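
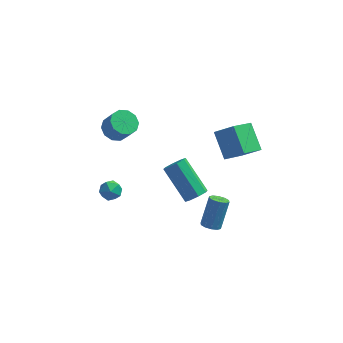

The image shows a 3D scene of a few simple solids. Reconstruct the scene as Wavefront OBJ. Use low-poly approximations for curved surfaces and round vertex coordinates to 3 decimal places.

v -3.082 2.962 -0.875
v -2.442 2.784 -1.302
v -1.897 2.419 -0.332
v -2.538 2.598 0.095
v -2.399 3.246 -1.152
v -1.855 2.882 -0.182
v -2.617 3.601 -0.896
v -2.073 3.236 0.073
v -3.013 3.711 -0.632
v -2.468 3.346 0.337
v -3.435 3.535 -0.461
v -2.89 3.171 0.508
v -3.723 3.141 -0.448
v -3.178 2.776 0.522
v -3.765 2.678 -0.598
v -3.221 2.314 0.372
v -3.547 2.324 -0.853
v -3.003 1.959 0.116
v -3.152 2.214 -1.117
v -2.607 1.849 -0.148
v -2.73 2.389 -1.288
v -2.185 2.025 -0.319
v 2.43 -2.878 -2.259
v 2.887 -2.721 -2.452
v 3.206 -1.926 -1.054
v 2.75 -2.082 -0.861
v 2.666 -2.5 -2.528
v 2.986 -1.705 -1.13
v 2.355 -2.423 -2.501
v 2.675 -1.628 -1.102
v 2.073 -2.52 -2.381
v 2.393 -1.724 -0.983
v 1.927 -2.753 -2.215
v 2.247 -1.958 -0.817
v 1.974 -3.034 -2.066
v 2.293 -2.239 -0.668
v 2.194 -3.255 -1.99
v 2.514 -2.46 -0.592
v 2.505 -3.332 -2.018
v 2.825 -2.537 -0.619
v 2.787 -3.236 -2.137
v 3.107 -2.44 -0.739
v 2.933 -3.002 -2.303
v 3.253 -2.207 -0.905
v 1.509 -0.898 -2.032
v 1.978 -0.94 -1.598
v 0.76 0.156 -0.175
v 0.291 0.198 -0.608
v 2.015 -0.538 -1.876
v 0.797 0.558 -0.453
v 1.755 -0.347 -2.245
v 0.537 0.749 -0.822
v 1.351 -0.479 -2.489
v 0.134 0.617 -1.066
v 1.04 -0.856 -2.465
v -0.178 0.24 -1.042
v 1.003 -1.258 -2.187
v -0.215 -0.162 -0.764
v 1.263 -1.449 -1.818
v 0.045 -0.353 -0.395
v 1.666 -1.317 -1.574
v 0.449 -0.221 -0.151
v 3.338 3.893 -3.326
v 2.542 2.616 -2.453
v 2.677 5.043 -2.247
v 1.881 3.766 -1.374
v 4.339 3.774 -2.586
v 3.543 2.497 -1.713
v 3.678 4.924 -1.507
v 2.882 3.647 -0.634
v -3.454 0.325 -3.044
v -2.866 0.585 -2.848
v -2.954 -0.605 -3.312
v -2.366 -0.345 -3.116
v -2.839 -0.487 -2.659
v -3.148 0.087 -2.494
v -2.672 -0.107 -3.666
v -2.981 0.467 -3.501
v -2.382 0.318 -3.232
v -2.485 0.083 -2.61
v -3.335 -0.103 -3.55
v -3.438 -0.338 -2.928
f 2 1 5
f 2 5 3
f 3 5 6
f 3 6 4
f 5 1 7
f 5 7 6
f 6 7 8
f 6 8 4
f 7 1 9
f 7 9 8
f 8 9 10
f 8 10 4
f 9 1 11
f 9 11 10
f 10 11 12
f 10 12 4
f 11 1 13
f 11 13 12
f 12 13 14
f 12 14 4
f 13 1 15
f 13 15 14
f 14 15 16
f 14 16 4
f 15 1 17
f 15 17 16
f 16 17 18
f 16 18 4
f 17 1 19
f 17 19 18
f 18 19 20
f 18 20 4
f 19 1 21
f 19 21 20
f 20 21 22
f 20 22 4
f 21 1 2
f 21 2 22
f 22 2 3
f 22 3 4
f 24 23 27
f 24 27 25
f 25 27 28
f 25 28 26
f 27 23 29
f 27 29 28
f 28 29 30
f 28 30 26
f 29 23 31
f 29 31 30
f 30 31 32
f 30 32 26
f 31 23 33
f 31 33 32
f 32 33 34
f 32 34 26
f 33 23 35
f 33 35 34
f 34 35 36
f 34 36 26
f 35 23 37
f 35 37 36
f 36 37 38
f 36 38 26
f 37 23 39
f 37 39 38
f 38 39 40
f 38 40 26
f 39 23 41
f 39 41 40
f 40 41 42
f 40 42 26
f 41 23 43
f 41 43 42
f 42 43 44
f 42 44 26
f 43 23 24
f 43 24 44
f 44 24 25
f 44 25 26
f 46 45 49
f 46 49 47
f 47 49 50
f 47 50 48
f 49 45 51
f 49 51 50
f 50 51 52
f 50 52 48
f 51 45 53
f 51 53 52
f 52 53 54
f 52 54 48
f 53 45 55
f 53 55 54
f 54 55 56
f 54 56 48
f 55 45 57
f 55 57 56
f 56 57 58
f 56 58 48
f 57 45 59
f 57 59 58
f 58 59 60
f 58 60 48
f 59 45 61
f 59 61 60
f 60 61 62
f 60 62 48
f 61 45 46
f 61 46 62
f 62 46 47
f 62 47 48
f 64 66 63
f 67 64 63
f 63 66 65
f 65 67 63
f 64 70 66
f 68 64 67
f 68 70 64
f 66 70 65
f 69 67 65
f 65 70 69
f 69 68 67
f 70 68 69
f 71 82 76
f 71 76 72
f 71 72 78
f 71 78 81
f 71 81 82
f 72 76 80
f 76 82 75
f 82 81 73
f 81 78 77
f 78 72 79
f 74 80 75
f 74 75 73
f 74 73 77
f 74 77 79
f 74 79 80
f 75 80 76
f 73 75 82
f 77 73 81
f 79 77 78
f 80 79 72



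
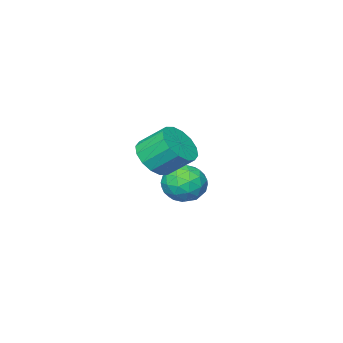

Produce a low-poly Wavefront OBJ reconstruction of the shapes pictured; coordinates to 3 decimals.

v -3.817 -0.645 -0.87
v -3.084 -0.354 -0.128
v -2.796 -1.986 -1.352
v -2.063 -1.695 -0.61
v -3.019 -2.097 -0.298
v -3.65 -1.268 -0
v -2.23 -1.072 -1.48
v -2.861 -0.243 -1.182
v -2.103 -0.618 -0.505
v -2.591 -1.251 0.226
v -3.289 -1.089 -1.706
v -3.777 -1.722 -0.975
v -3.54 -0.382 -0.457
v -2.34 -1.958 -1.023
v -2.902 -2.194 -0.84
v -2.471 -2.023 -0.404
v -3.873 -0.919 -0.382
v -3.442 -0.748 0.054
v -3.404 -1.773 -0.045
v -2.438 -1.592 -1.534
v -2.007 -1.421 -1.098
v -3.409 -0.317 -1.076
v -2.978 -0.146 -0.64
v -2.476 -0.567 -1.435
v -2.532 -0.366 -0.242
v -1.933 -1.154 -0.525
v -2.031 -0.788 -1.037
v -2.401 -0.301 -0.862
v -2.819 -0.738 0.187
v -2.22 -1.526 -0.096
v -2.782 -1.763 0.087
v -3.152 -1.275 0.262
v -2.243 -0.893 -0.034
v -3.66 -0.814 -1.384
v -3.061 -1.602 -1.667
v -2.728 -1.065 -1.742
v -3.098 -0.577 -1.567
v -3.947 -1.186 -0.955
v -3.348 -1.974 -1.238
v -3.479 -2.039 -0.618
v -3.849 -1.552 -0.443
v -3.637 -1.447 -1.446
v 1.957 2.418 3.141
v 2.87 2.812 3.248
v 2.336 3.795 4.186
v 1.423 3.402 4.079
v 2.657 3.072 2.854
v 2.123 4.055 3.792
v 2.257 3.157 2.537
v 1.723 4.14 3.476
v 1.776 3.044 2.382
v 1.242 4.027 3.32
v 1.343 2.764 2.43
v 0.81 3.747 3.369
v 1.076 2.39 2.669
v 0.542 3.374 3.607
v 1.044 2.025 3.034
v 0.51 3.008 3.972
v 1.257 1.765 3.428
v 0.723 2.748 4.366
v 1.657 1.68 3.744
v 1.123 2.663 4.683
v 2.138 1.793 3.9
v 1.604 2.776 4.838
v 2.57 2.073 3.851
v 2.037 3.056 4.79
v 2.838 2.446 3.613
v 2.304 3.43 4.551
f 1 38 17
f 38 12 41
f 17 41 6
f 38 41 17
f 1 17 13
f 17 6 18
f 13 18 2
f 17 18 13
f 1 13 22
f 13 2 23
f 22 23 8
f 13 23 22
f 1 22 34
f 22 8 37
f 34 37 11
f 22 37 34
f 1 34 38
f 34 11 42
f 38 42 12
f 34 42 38
f 2 18 29
f 18 6 32
f 29 32 10
f 18 32 29
f 6 41 19
f 41 12 40
f 19 40 5
f 41 40 19
f 12 42 39
f 42 11 35
f 39 35 3
f 42 35 39
f 11 37 36
f 37 8 24
f 36 24 7
f 37 24 36
f 8 23 28
f 23 2 25
f 28 25 9
f 23 25 28
f 4 30 16
f 30 10 31
f 16 31 5
f 30 31 16
f 4 16 14
f 16 5 15
f 14 15 3
f 16 15 14
f 4 14 21
f 14 3 20
f 21 20 7
f 14 20 21
f 4 21 26
f 21 7 27
f 26 27 9
f 21 27 26
f 4 26 30
f 26 9 33
f 30 33 10
f 26 33 30
f 5 31 19
f 31 10 32
f 19 32 6
f 31 32 19
f 3 15 39
f 15 5 40
f 39 40 12
f 15 40 39
f 7 20 36
f 20 3 35
f 36 35 11
f 20 35 36
f 9 27 28
f 27 7 24
f 28 24 8
f 27 24 28
f 10 33 29
f 33 9 25
f 29 25 2
f 33 25 29
f 44 43 47
f 44 47 45
f 45 47 48
f 45 48 46
f 47 43 49
f 47 49 48
f 48 49 50
f 48 50 46
f 49 43 51
f 49 51 50
f 50 51 52
f 50 52 46
f 51 43 53
f 51 53 52
f 52 53 54
f 52 54 46
f 53 43 55
f 53 55 54
f 54 55 56
f 54 56 46
f 55 43 57
f 55 57 56
f 56 57 58
f 56 58 46
f 57 43 59
f 57 59 58
f 58 59 60
f 58 60 46
f 59 43 61
f 59 61 60
f 60 61 62
f 60 62 46
f 61 43 63
f 61 63 62
f 62 63 64
f 62 64 46
f 63 43 65
f 63 65 64
f 64 65 66
f 64 66 46
f 65 43 67
f 65 67 66
f 66 67 68
f 66 68 46
f 67 43 44
f 67 44 68
f 68 44 45
f 68 45 46



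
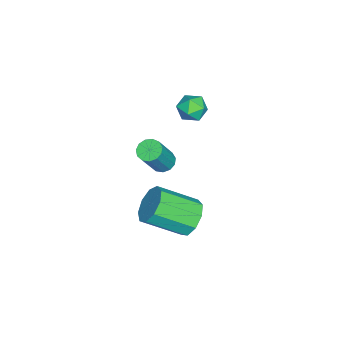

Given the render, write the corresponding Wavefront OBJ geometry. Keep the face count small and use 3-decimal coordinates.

v 1.791 2.225 -3.09
v 2.272 1.955 -3.737
v 2.73 0.466 -2.777
v 2.249 0.735 -2.13
v 2.589 2.284 -3.378
v 3.046 0.795 -2.417
v 2.533 2.585 -2.884
v 2.99 1.096 -1.923
v 2.129 2.718 -2.486
v 2.587 1.229 -1.526
v 1.568 2.62 -2.372
v 2.025 1.13 -1.411
v 1.111 2.336 -2.593
v 1.568 0.847 -1.633
v 0.972 2.001 -3.047
v 1.43 0.512 -2.087
v 1.217 1.77 -3.522
v 1.674 0.281 -2.561
v 1.73 1.752 -3.794
v 2.188 0.263 -2.834
v 1.613 1.087 0.038
v 2.014 0.929 -0.234
v 2.849 0.635 1.17
v 2.447 0.793 1.442
v 2.049 1.212 -0.195
v 2.883 0.917 1.209
v 1.945 1.455 -0.083
v 2.78 1.16 1.322
v 1.736 1.581 0.068
v 2.57 1.287 1.473
v 1.487 1.551 0.21
v 2.322 1.256 1.614
v 1.279 1.373 0.296
v 2.113 1.079 1.701
v 1.176 1.105 0.301
v 2.011 0.81 1.705
v 1.212 0.831 0.222
v 2.047 0.536 1.626
v 1.375 0.638 0.085
v 2.21 0.344 1.489
v 1.614 0.588 -0.068
v 2.449 0.294 1.337
v 1.852 0.697 -0.186
v 2.687 0.402 1.218
v 0.312 2.161 1.553
v 0.54 1.783 2.048
v -0.68 1.797 1.732
v -0.452 1.419 2.227
v -0.461 2.079 2.29
v 0.152 2.304 2.18
v -0.292 1.276 1.6
v 0.321 1.501 1.49
v 0.167 1.237 2.077
v 0.062 1.733 2.503
v -0.202 1.847 1.277
v -0.307 2.343 1.703
f 2 1 5
f 2 5 3
f 3 5 6
f 3 6 4
f 5 1 7
f 5 7 6
f 6 7 8
f 6 8 4
f 7 1 9
f 7 9 8
f 8 9 10
f 8 10 4
f 9 1 11
f 9 11 10
f 10 11 12
f 10 12 4
f 11 1 13
f 11 13 12
f 12 13 14
f 12 14 4
f 13 1 15
f 13 15 14
f 14 15 16
f 14 16 4
f 15 1 17
f 15 17 16
f 16 17 18
f 16 18 4
f 17 1 19
f 17 19 18
f 18 19 20
f 18 20 4
f 19 1 2
f 19 2 20
f 20 2 3
f 20 3 4
f 22 21 25
f 22 25 23
f 23 25 26
f 23 26 24
f 25 21 27
f 25 27 26
f 26 27 28
f 26 28 24
f 27 21 29
f 27 29 28
f 28 29 30
f 28 30 24
f 29 21 31
f 29 31 30
f 30 31 32
f 30 32 24
f 31 21 33
f 31 33 32
f 32 33 34
f 32 34 24
f 33 21 35
f 33 35 34
f 34 35 36
f 34 36 24
f 35 21 37
f 35 37 36
f 36 37 38
f 36 38 24
f 37 21 39
f 37 39 38
f 38 39 40
f 38 40 24
f 39 21 41
f 39 41 40
f 40 41 42
f 40 42 24
f 41 21 43
f 41 43 42
f 42 43 44
f 42 44 24
f 43 21 22
f 43 22 44
f 44 22 23
f 44 23 24
f 45 56 50
f 45 50 46
f 45 46 52
f 45 52 55
f 45 55 56
f 46 50 54
f 50 56 49
f 56 55 47
f 55 52 51
f 52 46 53
f 48 54 49
f 48 49 47
f 48 47 51
f 48 51 53
f 48 53 54
f 49 54 50
f 47 49 56
f 51 47 55
f 53 51 52
f 54 53 46



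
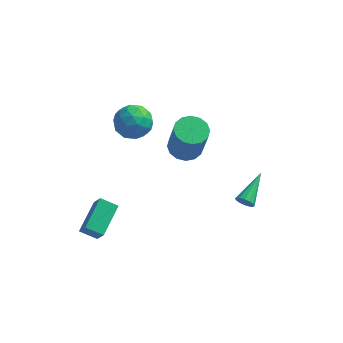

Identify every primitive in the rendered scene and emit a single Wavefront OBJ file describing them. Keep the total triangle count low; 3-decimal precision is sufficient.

v -0.406 2.064 -2.062
v 0.433 1.872 -2.289
v 0.865 1.364 -0.265
v 0.026 1.556 -0.038
v 0.439 2.319 -2.178
v 0.87 1.812 -0.155
v 0.218 2.697 -2.036
v 0.65 2.19 -0.013
v -0.169 2.906 -1.901
v 0.262 2.399 0.122
v -0.62 2.889 -1.809
v -0.189 2.382 0.214
v -1.014 2.651 -1.785
v -0.582 2.144 0.239
v -1.245 2.256 -1.835
v -0.813 1.748 0.189
v -1.25 1.808 -1.945
v -0.819 1.301 0.078
v -1.03 1.43 -2.087
v -0.598 0.923 -0.064
v -0.642 1.221 -2.222
v -0.211 0.714 -0.199
v -0.191 1.238 -2.314
v 0.24 0.731 -0.291
v 0.202 1.476 -2.339
v 0.634 0.969 -0.315
v -3.327 -4.124 -3.575
v -4.2 -4.104 -3.177
v -2.995 -2.511 -2.928
v -3.868 -2.491 -2.53
v -2.872 -4.629 -2.55
v -3.745 -4.609 -2.152
v -2.54 -3.016 -1.903
v -3.413 -2.996 -1.505
v -3.447 0.356 1.726
v -2.915 0.812 0.984
v -2.125 -0.552 2.116
v -1.593 -0.096 1.374
v -1.869 0.432 2.202
v -2.686 0.993 1.962
v -2.354 -0.733 1.138
v -3.171 -0.172 0.898
v -2.24 0.139 0.621
v -1.94 0.859 1.279
v -3.1 -0.599 1.821
v -2.8 0.121 2.479
v -3.297 0.663 1.321
v -1.743 -0.403 1.779
v -1.905 -0.093 2.266
v -1.592 0.175 1.83
v -3.162 0.77 1.895
v -2.85 1.038 1.46
v -2.235 0.814 2.175
v -2.19 -0.778 1.64
v -1.878 -0.51 1.205
v -3.448 0.085 1.27
v -3.135 0.353 0.834
v -2.805 -0.554 0.925
v -2.588 0.536 0.672
v -1.811 0.003 0.901
v -2.258 -0.372 0.762
v -2.738 -0.042 0.621
v -2.411 0.959 1.058
v -1.634 0.426 1.287
v -1.796 0.736 1.774
v -2.276 1.065 1.633
v -2.014 0.564 0.845
v -3.406 -0.166 1.813
v -2.629 -0.699 2.042
v -2.764 -0.805 1.467
v -3.244 -0.476 1.326
v -3.229 0.257 2.199
v -2.452 -0.276 2.428
v -2.302 0.302 2.479
v -2.782 0.632 2.338
v -3.026 -0.304 2.255
v 3.246 -1.774 -1.619
v 3.507 -1.995 -1.254
v 3.714 -0.106 -0.941
v 3.676 -1.964 -1.447
v 3.73 -1.882 -1.687
v 3.654 -1.771 -1.908
v 3.469 -1.661 -2.052
v 3.224 -1.581 -2.079
v 2.986 -1.553 -1.984
v 2.817 -1.584 -1.79
v 2.763 -1.666 -1.551
v 2.838 -1.777 -1.329
v 3.023 -1.887 -1.186
v 3.268 -1.967 -1.158
f 2 1 5
f 2 5 3
f 3 5 6
f 3 6 4
f 5 1 7
f 5 7 6
f 6 7 8
f 6 8 4
f 7 1 9
f 7 9 8
f 8 9 10
f 8 10 4
f 9 1 11
f 9 11 10
f 10 11 12
f 10 12 4
f 11 1 13
f 11 13 12
f 12 13 14
f 12 14 4
f 13 1 15
f 13 15 14
f 14 15 16
f 14 16 4
f 15 1 17
f 15 17 16
f 16 17 18
f 16 18 4
f 17 1 19
f 17 19 18
f 18 19 20
f 18 20 4
f 19 1 21
f 19 21 20
f 20 21 22
f 20 22 4
f 21 1 23
f 21 23 22
f 22 23 24
f 22 24 4
f 23 1 25
f 23 25 24
f 24 25 26
f 24 26 4
f 25 1 2
f 25 2 26
f 26 2 3
f 26 3 4
f 28 30 27
f 31 28 27
f 27 30 29
f 29 31 27
f 28 34 30
f 32 28 31
f 32 34 28
f 30 34 29
f 33 31 29
f 29 34 33
f 33 32 31
f 34 32 33
f 35 72 51
f 72 46 75
f 51 75 40
f 72 75 51
f 35 51 47
f 51 40 52
f 47 52 36
f 51 52 47
f 35 47 56
f 47 36 57
f 56 57 42
f 47 57 56
f 35 56 68
f 56 42 71
f 68 71 45
f 56 71 68
f 35 68 72
f 68 45 76
f 72 76 46
f 68 76 72
f 36 52 63
f 52 40 66
f 63 66 44
f 52 66 63
f 40 75 53
f 75 46 74
f 53 74 39
f 75 74 53
f 46 76 73
f 76 45 69
f 73 69 37
f 76 69 73
f 45 71 70
f 71 42 58
f 70 58 41
f 71 58 70
f 42 57 62
f 57 36 59
f 62 59 43
f 57 59 62
f 38 64 50
f 64 44 65
f 50 65 39
f 64 65 50
f 38 50 48
f 50 39 49
f 48 49 37
f 50 49 48
f 38 48 55
f 48 37 54
f 55 54 41
f 48 54 55
f 38 55 60
f 55 41 61
f 60 61 43
f 55 61 60
f 38 60 64
f 60 43 67
f 64 67 44
f 60 67 64
f 39 65 53
f 65 44 66
f 53 66 40
f 65 66 53
f 37 49 73
f 49 39 74
f 73 74 46
f 49 74 73
f 41 54 70
f 54 37 69
f 70 69 45
f 54 69 70
f 43 61 62
f 61 41 58
f 62 58 42
f 61 58 62
f 44 67 63
f 67 43 59
f 63 59 36
f 67 59 63
f 78 77 80
f 78 80 79
f 80 77 81
f 80 81 79
f 81 77 82
f 81 82 79
f 82 77 83
f 82 83 79
f 83 77 84
f 83 84 79
f 84 77 85
f 84 85 79
f 85 77 86
f 85 86 79
f 86 77 87
f 86 87 79
f 87 77 88
f 87 88 79
f 88 77 89
f 88 89 79
f 89 77 90
f 89 90 79
f 90 77 78
f 90 78 79



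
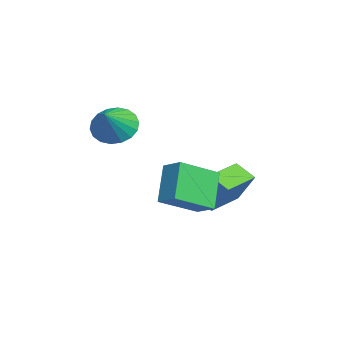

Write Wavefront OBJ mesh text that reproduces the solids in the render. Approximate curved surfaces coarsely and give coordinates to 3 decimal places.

v -1.45 -0.766 2.619
v -0.817 -0.952 1.802
v -0.27 -1.234 3.641
v -0.727 -0.505 1.904
v -0.781 -0.109 2.146
v -0.967 0.156 2.483
v -1.249 0.239 2.846
v -1.571 0.123 3.165
v -1.868 -0.17 3.375
v -2.083 -0.58 3.436
v -2.173 -1.027 3.334
v -2.12 -1.423 3.091
v -1.933 -1.688 2.755
v -1.652 -1.771 2.392
v -1.33 -1.655 2.073
v -1.032 -1.363 1.863
v 2.202 0.731 -0.362
v 1.057 1.048 1.184
v 1.431 2.385 -1.272
v 0.285 2.702 0.273
v 2.975 1.338 0.087
v 1.829 1.655 1.632
v 2.203 2.992 -0.824
v 1.058 3.309 0.722
v -1.645 4.405 -1.761
v -2.246 3.697 -1.153
v -0.866 5.007 -0.29
v -1.466 4.299 0.318
v -0.334 3.141 -1.938
v -0.934 2.433 -1.33
v 0.446 3.743 -0.467
v -0.155 3.035 0.141
f 2 1 4
f 2 4 3
f 4 1 5
f 4 5 3
f 5 1 6
f 5 6 3
f 6 1 7
f 6 7 3
f 7 1 8
f 7 8 3
f 8 1 9
f 8 9 3
f 9 1 10
f 9 10 3
f 10 1 11
f 10 11 3
f 11 1 12
f 11 12 3
f 12 1 13
f 12 13 3
f 13 1 14
f 13 14 3
f 14 1 15
f 14 15 3
f 15 1 16
f 15 16 3
f 16 1 2
f 16 2 3
f 18 20 17
f 21 18 17
f 17 20 19
f 19 21 17
f 18 24 20
f 22 18 21
f 22 24 18
f 20 24 19
f 23 21 19
f 19 24 23
f 23 22 21
f 24 22 23
f 26 28 25
f 29 26 25
f 25 28 27
f 27 29 25
f 26 32 28
f 30 26 29
f 30 32 26
f 28 32 27
f 31 29 27
f 27 32 31
f 31 30 29
f 32 30 31



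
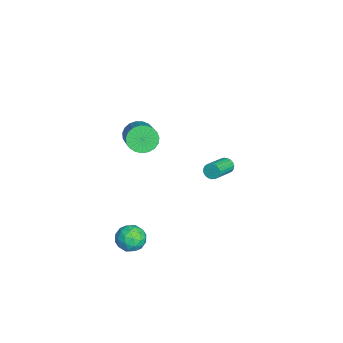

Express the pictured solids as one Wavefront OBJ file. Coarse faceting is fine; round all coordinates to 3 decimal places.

v -1.549 -0.731 2.412
v -1.162 -0.418 1.735
v 0.635 -0.177 2.871
v 0.249 -0.489 3.548
v -1.294 -0.131 1.882
v 0.503 0.111 3.018
v -1.47 0.053 2.121
v 0.327 0.295 3.257
v -1.66 0.102 2.411
v 0.138 0.343 3.547
v -1.83 0.006 2.7
v -0.033 0.248 3.837
v -1.952 -0.217 2.94
v -0.154 0.025 4.076
v -2.004 -0.528 3.088
v -0.206 -0.287 4.225
v -1.977 -0.875 3.12
v -0.18 -0.634 4.256
v -1.876 -1.197 3.029
v -0.079 -0.956 4.165
v -1.719 -1.438 2.831
v 0.079 -1.197 3.968
v -1.532 -1.557 2.561
v 0.265 -1.316 3.697
v -1.348 -1.533 2.265
v 0.449 -1.292 3.401
v -1.199 -1.37 1.994
v 0.598 -1.129 3.131
v -1.11 -1.097 1.796
v 0.687 -0.855 2.932
v -1.097 -0.76 1.704
v 0.7 -0.519 2.84
v 0.99 -0.352 -3.511
v 1.785 -0.605 -3.255
v 0.695 -1.675 -3.905
v 1.49 -1.928 -3.649
v 0.898 -1.685 -3.056
v 1.08 -0.867 -2.813
v 1.4 -1.413 -4.347
v 1.582 -0.595 -4.104
v 2.038 -1.26 -3.772
v 1.728 -1.429 -2.974
v 0.752 -0.851 -4.186
v 0.442 -1.02 -3.388
v 1.413 -0.362 -3.348
v 1.067 -1.918 -3.812
v 0.719 -1.775 -3.463
v 1.186 -1.924 -3.313
v 0.999 -0.516 -3.088
v 1.466 -0.665 -2.938
v 0.945 -1.3 -2.821
v 1.014 -1.615 -4.222
v 1.481 -1.764 -4.072
v 1.294 -0.356 -3.847
v 1.761 -0.505 -3.697
v 1.535 -0.98 -4.339
v 2.03 -0.896 -3.502
v 1.856 -1.674 -3.734
v 1.803 -1.371 -4.144
v 1.91 -0.89 -4.001
v 1.847 -0.995 -3.033
v 1.674 -1.773 -3.265
v 1.326 -1.63 -2.916
v 1.433 -1.15 -2.773
v 1.996 -1.381 -3.337
v 0.806 -0.507 -3.895
v 0.633 -1.285 -4.127
v 1.047 -1.13 -4.387
v 1.154 -0.65 -4.244
v 0.624 -0.606 -3.426
v 0.45 -1.384 -3.658
v 0.57 -1.39 -3.159
v 0.677 -0.909 -3.016
v 0.484 -0.899 -3.823
v -4.506 3.842 -2.64
v -4.215 4.027 -3.015
v -2.943 3.243 -2.416
v -3.234 3.058 -2.04
v -4.193 4.176 -2.866
v -2.922 3.391 -2.266
v -4.226 4.267 -2.677
v -2.954 3.483 -2.078
v -4.307 4.285 -2.482
v -3.036 3.5 -1.883
v -4.423 4.226 -2.314
v -3.151 3.441 -1.715
v -4.553 4.101 -2.202
v -3.281 3.316 -1.603
v -4.674 3.931 -2.166
v -3.403 3.146 -1.567
v -4.767 3.746 -2.212
v -3.495 2.961 -1.613
v -4.814 3.577 -2.332
v -3.543 2.793 -1.733
v -4.809 3.455 -2.505
v -3.537 2.67 -1.906
v -4.75 3.399 -2.701
v -3.479 2.614 -2.102
v -4.65 3.42 -2.887
v -3.378 2.635 -2.288
v -4.525 3.514 -3.03
v -3.253 2.73 -2.43
v -4.396 3.665 -3.105
v -3.124 2.88 -2.506
v -4.286 3.847 -3.1
v -3.015 3.062 -2.501
f 2 1 5
f 2 5 3
f 3 5 6
f 3 6 4
f 5 1 7
f 5 7 6
f 6 7 8
f 6 8 4
f 7 1 9
f 7 9 8
f 8 9 10
f 8 10 4
f 9 1 11
f 9 11 10
f 10 11 12
f 10 12 4
f 11 1 13
f 11 13 12
f 12 13 14
f 12 14 4
f 13 1 15
f 13 15 14
f 14 15 16
f 14 16 4
f 15 1 17
f 15 17 16
f 16 17 18
f 16 18 4
f 17 1 19
f 17 19 18
f 18 19 20
f 18 20 4
f 19 1 21
f 19 21 20
f 20 21 22
f 20 22 4
f 21 1 23
f 21 23 22
f 22 23 24
f 22 24 4
f 23 1 25
f 23 25 24
f 24 25 26
f 24 26 4
f 25 1 27
f 25 27 26
f 26 27 28
f 26 28 4
f 27 1 29
f 27 29 28
f 28 29 30
f 28 30 4
f 29 1 31
f 29 31 30
f 30 31 32
f 30 32 4
f 31 1 2
f 31 2 32
f 32 2 3
f 32 3 4
f 33 70 49
f 70 44 73
f 49 73 38
f 70 73 49
f 33 49 45
f 49 38 50
f 45 50 34
f 49 50 45
f 33 45 54
f 45 34 55
f 54 55 40
f 45 55 54
f 33 54 66
f 54 40 69
f 66 69 43
f 54 69 66
f 33 66 70
f 66 43 74
f 70 74 44
f 66 74 70
f 34 50 61
f 50 38 64
f 61 64 42
f 50 64 61
f 38 73 51
f 73 44 72
f 51 72 37
f 73 72 51
f 44 74 71
f 74 43 67
f 71 67 35
f 74 67 71
f 43 69 68
f 69 40 56
f 68 56 39
f 69 56 68
f 40 55 60
f 55 34 57
f 60 57 41
f 55 57 60
f 36 62 48
f 62 42 63
f 48 63 37
f 62 63 48
f 36 48 46
f 48 37 47
f 46 47 35
f 48 47 46
f 36 46 53
f 46 35 52
f 53 52 39
f 46 52 53
f 36 53 58
f 53 39 59
f 58 59 41
f 53 59 58
f 36 58 62
f 58 41 65
f 62 65 42
f 58 65 62
f 37 63 51
f 63 42 64
f 51 64 38
f 63 64 51
f 35 47 71
f 47 37 72
f 71 72 44
f 47 72 71
f 39 52 68
f 52 35 67
f 68 67 43
f 52 67 68
f 41 59 60
f 59 39 56
f 60 56 40
f 59 56 60
f 42 65 61
f 65 41 57
f 61 57 34
f 65 57 61
f 76 75 79
f 76 79 77
f 77 79 80
f 77 80 78
f 79 75 81
f 79 81 80
f 80 81 82
f 80 82 78
f 81 75 83
f 81 83 82
f 82 83 84
f 82 84 78
f 83 75 85
f 83 85 84
f 84 85 86
f 84 86 78
f 85 75 87
f 85 87 86
f 86 87 88
f 86 88 78
f 87 75 89
f 87 89 88
f 88 89 90
f 88 90 78
f 89 75 91
f 89 91 90
f 90 91 92
f 90 92 78
f 91 75 93
f 91 93 92
f 92 93 94
f 92 94 78
f 93 75 95
f 93 95 94
f 94 95 96
f 94 96 78
f 95 75 97
f 95 97 96
f 96 97 98
f 96 98 78
f 97 75 99
f 97 99 98
f 98 99 100
f 98 100 78
f 99 75 101
f 99 101 100
f 100 101 102
f 100 102 78
f 101 75 103
f 101 103 102
f 102 103 104
f 102 104 78
f 103 75 105
f 103 105 104
f 104 105 106
f 104 106 78
f 105 75 76
f 105 76 106
f 106 76 77
f 106 77 78



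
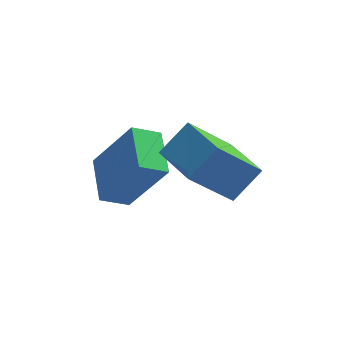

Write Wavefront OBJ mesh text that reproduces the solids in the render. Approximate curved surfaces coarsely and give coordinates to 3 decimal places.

v 2.919 -2.68 0.644
v 1.846 -3.139 1.92
v 2.283 -1.459 0.548
v 1.209 -1.919 1.824
v 3.611 -2.261 1.376
v 2.537 -2.721 2.652
v 2.974 -1.041 1.28
v 1.901 -1.5 2.556
v -0.22 -1.597 -0.24
v 0.736 -1.93 1.309
v -0.369 -0.307 0.13
v 0.587 -0.64 1.678
v 0.493 -1.4 -0.638
v 1.449 -1.733 0.91
v 0.344 -0.11 -0.269
v 1.3 -0.443 1.28
f 2 4 1
f 5 2 1
f 1 4 3
f 3 5 1
f 2 8 4
f 6 2 5
f 6 8 2
f 4 8 3
f 7 5 3
f 3 8 7
f 7 6 5
f 8 6 7
f 10 12 9
f 13 10 9
f 9 12 11
f 11 13 9
f 10 16 12
f 14 10 13
f 14 16 10
f 12 16 11
f 15 13 11
f 11 16 15
f 15 14 13
f 16 14 15



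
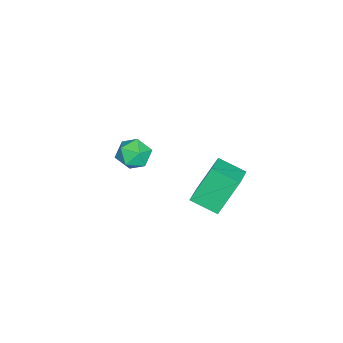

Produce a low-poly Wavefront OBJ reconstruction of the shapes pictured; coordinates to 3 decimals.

v 0.187 4.613 4.276
v 0.119 3.547 4.704
v 1.313 4.713 4.706
v 1.245 3.647 5.133
v 0.795 3.993 2.827
v 0.727 2.927 3.254
v 1.921 4.093 3.256
v 1.853 3.027 3.684
v -3.327 -0.115 1.129
v -2.656 -0.395 1.433
v -3.464 -1.185 0.447
v -2.793 -1.465 0.751
v -3.43 -1.385 1.209
v -3.345 -0.723 1.631
v -2.775 -0.857 0.249
v -2.69 -0.195 0.671
v -2.314 -0.853 0.89
v -2.719 -1.18 1.483
v -3.401 -0.4 0.397
v -3.806 -0.727 0.99
f 2 4 1
f 5 2 1
f 1 4 3
f 3 5 1
f 2 8 4
f 6 2 5
f 6 8 2
f 4 8 3
f 7 5 3
f 3 8 7
f 7 6 5
f 8 6 7
f 9 20 14
f 9 14 10
f 9 10 16
f 9 16 19
f 9 19 20
f 10 14 18
f 14 20 13
f 20 19 11
f 19 16 15
f 16 10 17
f 12 18 13
f 12 13 11
f 12 11 15
f 12 15 17
f 12 17 18
f 13 18 14
f 11 13 20
f 15 11 19
f 17 15 16
f 18 17 10



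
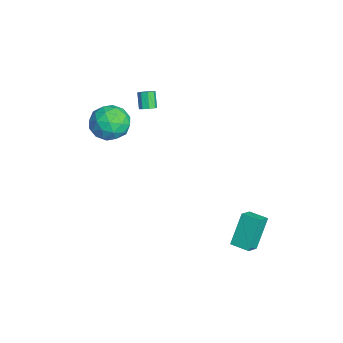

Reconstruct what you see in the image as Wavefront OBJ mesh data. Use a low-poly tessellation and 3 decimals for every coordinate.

v -3.446 -1.078 1.922
v -3.023 -1.054 2.224
v -3.692 -1.058 3.16
v -4.114 -1.082 2.858
v -3.161 -0.694 2.127
v -3.83 -0.697 3.062
v -3.466 -0.559 1.91
v -4.135 -0.562 2.845
v -3.759 -0.728 1.7
v -4.428 -0.732 2.635
v -3.868 -1.102 1.62
v -4.537 -1.106 2.556
v -3.73 -1.463 1.718
v -4.399 -1.466 2.653
v -3.425 -1.598 1.935
v -4.094 -1.601 2.87
v -3.132 -1.428 2.145
v -3.801 -1.432 3.08
v 2.537 3.821 -2.797
v 3.28 3.244 -2.246
v 3.276 4.727 -2.843
v 4.018 4.15 -2.292
v 3.342 3.07 -4.668
v 4.084 2.493 -4.117
v 4.08 3.976 -4.714
v 4.823 3.399 -4.163
v -2.297 -2.972 2.399
v -1.228 -2.721 1.778
v -1.292 -4.279 3.602
v -0.223 -4.028 2.981
v -0.747 -3.147 3.715
v -1.368 -2.339 2.972
v -1.152 -4.661 2.408
v -1.773 -3.853 1.665
v -0.52 -3.766 1.783
v -0.27 -2.829 2.591
v -2.25 -4.171 2.789
v -2 -3.234 3.597
v -1.851 -2.732 1.983
v -0.669 -4.268 3.397
v -0.977 -3.75 3.829
v -0.349 -3.603 3.464
v -1.933 -2.507 2.685
v -1.305 -2.36 2.319
v -1.022 -2.61 3.458
v -1.215 -4.64 3.061
v -0.587 -4.493 2.695
v -2.171 -3.397 1.916
v -1.543 -3.25 1.551
v -1.498 -4.39 1.922
v -0.806 -3.198 1.621
v -0.215 -3.967 2.328
v -0.762 -4.339 1.991
v -1.127 -3.864 1.554
v -0.659 -2.648 2.096
v -0.068 -3.416 2.803
v -0.376 -2.898 3.235
v -0.742 -2.423 2.798
v -0.243 -3.262 2.099
v -2.452 -3.584 2.577
v -1.861 -4.352 3.284
v -1.778 -4.577 2.582
v -2.144 -4.102 2.145
v -2.305 -3.033 3.052
v -1.714 -3.802 3.759
v -1.393 -3.136 3.826
v -1.758 -2.661 3.389
v -2.277 -3.738 3.281
f 2 1 5
f 2 5 3
f 3 5 6
f 3 6 4
f 5 1 7
f 5 7 6
f 6 7 8
f 6 8 4
f 7 1 9
f 7 9 8
f 8 9 10
f 8 10 4
f 9 1 11
f 9 11 10
f 10 11 12
f 10 12 4
f 11 1 13
f 11 13 12
f 12 13 14
f 12 14 4
f 13 1 15
f 13 15 14
f 14 15 16
f 14 16 4
f 15 1 17
f 15 17 16
f 16 17 18
f 16 18 4
f 17 1 2
f 17 2 18
f 18 2 3
f 18 3 4
f 20 22 19
f 23 20 19
f 19 22 21
f 21 23 19
f 20 26 22
f 24 20 23
f 24 26 20
f 22 26 21
f 25 23 21
f 21 26 25
f 25 24 23
f 26 24 25
f 27 64 43
f 64 38 67
f 43 67 32
f 64 67 43
f 27 43 39
f 43 32 44
f 39 44 28
f 43 44 39
f 27 39 48
f 39 28 49
f 48 49 34
f 39 49 48
f 27 48 60
f 48 34 63
f 60 63 37
f 48 63 60
f 27 60 64
f 60 37 68
f 64 68 38
f 60 68 64
f 28 44 55
f 44 32 58
f 55 58 36
f 44 58 55
f 32 67 45
f 67 38 66
f 45 66 31
f 67 66 45
f 38 68 65
f 68 37 61
f 65 61 29
f 68 61 65
f 37 63 62
f 63 34 50
f 62 50 33
f 63 50 62
f 34 49 54
f 49 28 51
f 54 51 35
f 49 51 54
f 30 56 42
f 56 36 57
f 42 57 31
f 56 57 42
f 30 42 40
f 42 31 41
f 40 41 29
f 42 41 40
f 30 40 47
f 40 29 46
f 47 46 33
f 40 46 47
f 30 47 52
f 47 33 53
f 52 53 35
f 47 53 52
f 30 52 56
f 52 35 59
f 56 59 36
f 52 59 56
f 31 57 45
f 57 36 58
f 45 58 32
f 57 58 45
f 29 41 65
f 41 31 66
f 65 66 38
f 41 66 65
f 33 46 62
f 46 29 61
f 62 61 37
f 46 61 62
f 35 53 54
f 53 33 50
f 54 50 34
f 53 50 54
f 36 59 55
f 59 35 51
f 55 51 28
f 59 51 55



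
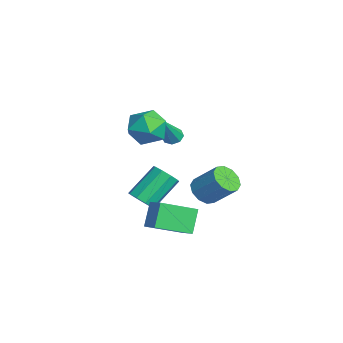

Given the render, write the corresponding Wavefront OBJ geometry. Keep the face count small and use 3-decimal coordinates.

v 0.745 -0.254 -2.28
v 1.535 0.07 -1.887
v 0.435 1.505 -3.11
v 1.225 1.83 -2.717
v 1.455 -0.65 -3.383
v 2.245 -0.325 -2.99
v 1.145 1.11 -4.213
v 1.935 1.434 -3.82
v -3.078 1.513 -0.382
v -2.632 1.765 -0.52
v -2.102 0.747 1.362
v -2.873 1.993 -0.286
v -3.234 1.939 -0.107
v -3.503 1.636 -0.09
v -3.523 1.261 -0.244
v -3.282 1.034 -0.478
v -2.922 1.087 -0.656
v -2.653 1.39 -0.674
v 2.572 1.79 -0.71
v 3.23 1.793 -1.111
v 3.885 2.674 -0.031
v 3.228 2.67 0.37
v 2.968 2.164 -1.255
v 3.623 3.044 -0.174
v 2.555 2.392 -1.19
v 3.21 3.272 -0.11
v 2.149 2.39 -0.942
v 2.804 3.27 0.138
v 1.905 2.158 -0.606
v 2.56 3.039 0.475
v 1.915 1.786 -0.309
v 2.57 2.667 0.771
v 2.177 1.416 -0.166
v 2.832 2.296 0.915
v 2.59 1.188 -0.23
v 3.245 2.068 0.85
v 2.996 1.19 -0.478
v 3.651 2.07 0.602
v 3.24 1.421 -0.815
v 3.895 2.302 0.266
v -0.222 -0.488 -2.768
v 0.368 -0.076 -2.889
v -0.267 1.2 -1.632
v -0.858 0.788 -1.512
v 0.002 0.053 -3.204
v -0.633 1.329 -1.948
v -0.468 -0.072 -3.315
v -1.103 1.204 -2.059
v -0.824 -0.391 -3.17
v -1.459 0.885 -1.914
v -0.898 -0.756 -2.838
v -1.533 0.52 -1.581
v -0.656 -0.995 -2.472
v -1.291 0.281 -1.216
v -0.211 -0.997 -2.245
v -0.846 0.279 -0.989
v 0.228 -0.761 -2.263
v -0.407 0.515 -1.007
v 0.457 -0.397 -2.517
v -0.178 0.879 -1.261
v 0.947 0.361 1.788
v 1.352 -0.341 2.474
v -0.632 -0.239 2.106
v -0.227 -0.941 2.792
v -0.217 0.095 3.024
v 0.759 0.466 2.828
v -0.039 -1.046 1.752
v 0.937 -0.675 1.556
v 0.743 -1.21 2.452
v 0.633 -0.505 3.238
v 0.087 -0.075 1.342
v -0.023 0.63 2.128
f 2 4 1
f 5 2 1
f 1 4 3
f 3 5 1
f 2 8 4
f 6 2 5
f 6 8 2
f 4 8 3
f 7 5 3
f 3 8 7
f 7 6 5
f 8 6 7
f 10 9 12
f 10 12 11
f 12 9 13
f 12 13 11
f 13 9 14
f 13 14 11
f 14 9 15
f 14 15 11
f 15 9 16
f 15 16 11
f 16 9 17
f 16 17 11
f 17 9 18
f 17 18 11
f 18 9 10
f 18 10 11
f 20 19 23
f 20 23 21
f 21 23 24
f 21 24 22
f 23 19 25
f 23 25 24
f 24 25 26
f 24 26 22
f 25 19 27
f 25 27 26
f 26 27 28
f 26 28 22
f 27 19 29
f 27 29 28
f 28 29 30
f 28 30 22
f 29 19 31
f 29 31 30
f 30 31 32
f 30 32 22
f 31 19 33
f 31 33 32
f 32 33 34
f 32 34 22
f 33 19 35
f 33 35 34
f 34 35 36
f 34 36 22
f 35 19 37
f 35 37 36
f 36 37 38
f 36 38 22
f 37 19 39
f 37 39 38
f 38 39 40
f 38 40 22
f 39 19 20
f 39 20 40
f 40 20 21
f 40 21 22
f 42 41 45
f 42 45 43
f 43 45 46
f 43 46 44
f 45 41 47
f 45 47 46
f 46 47 48
f 46 48 44
f 47 41 49
f 47 49 48
f 48 49 50
f 48 50 44
f 49 41 51
f 49 51 50
f 50 51 52
f 50 52 44
f 51 41 53
f 51 53 52
f 52 53 54
f 52 54 44
f 53 41 55
f 53 55 54
f 54 55 56
f 54 56 44
f 55 41 57
f 55 57 56
f 56 57 58
f 56 58 44
f 57 41 59
f 57 59 58
f 58 59 60
f 58 60 44
f 59 41 42
f 59 42 60
f 60 42 43
f 60 43 44
f 61 72 66
f 61 66 62
f 61 62 68
f 61 68 71
f 61 71 72
f 62 66 70
f 66 72 65
f 72 71 63
f 71 68 67
f 68 62 69
f 64 70 65
f 64 65 63
f 64 63 67
f 64 67 69
f 64 69 70
f 65 70 66
f 63 65 72
f 67 63 71
f 69 67 68
f 70 69 62



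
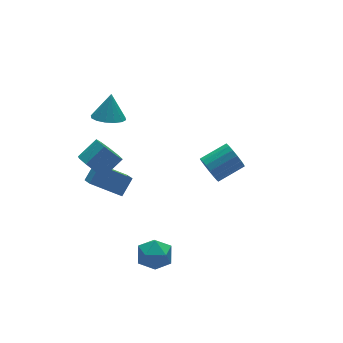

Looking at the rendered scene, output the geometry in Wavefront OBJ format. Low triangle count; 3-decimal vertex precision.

v -2.693 2.968 1.627
v -1.891 3.224 1.279
v -2.247 3.432 2.993
v -2.168 3.604 1.24
v -2.585 3.813 1.305
v -3.031 3.796 1.456
v -3.386 3.557 1.653
v -3.555 3.161 1.843
v -3.494 2.713 1.974
v -3.217 2.333 2.013
v -2.8 2.124 1.948
v -2.354 2.141 1.797
v -1.999 2.38 1.6
v -1.83 2.776 1.411
v -4.289 1.932 -0.805
v -3.843 1.369 -1.364
v -2.706 1.504 -0.594
v -3.151 2.068 -0.035
v -3.781 1.956 -1.56
v -2.643 2.092 -0.79
v -3.956 2.532 -1.402
v -2.819 2.668 -0.633
v -4.287 2.828 -0.966
v -3.149 2.964 -0.196
v -4.618 2.704 -0.454
v -3.481 2.84 0.316
v -4.796 2.219 -0.106
v -3.659 2.355 0.664
v -4.736 1.6 -0.085
v -3.599 1.736 0.684
v -4.467 1.136 -0.401
v -3.33 1.272 0.368
v -4.114 1.045 -0.906
v -2.977 1.18 -0.136
v -4.516 -3.292 -4.079
v -3.822 -2.599 -4.316
v -3.398 -4.121 -3.224
v -2.704 -3.428 -3.461
v -3.461 -3.19 -2.837
v -4.152 -2.678 -3.366
v -3.068 -4.042 -4.174
v -3.759 -3.53 -4.703
v -2.927 -3.063 -4.375
v -3.169 -2.536 -3.548
v -4.051 -4.184 -3.992
v -4.293 -3.657 -3.165
v -2.563 2.49 -4.411
v -2.713 1.637 -3.874
v -3.963 3.382 -3.388
v -4.113 2.528 -2.851
v -1.747 2.852 -3.609
v -1.897 1.998 -3.072
v -3.147 3.743 -2.586
v -3.297 2.89 -2.049
v 1.821 0.522 -2.931
v 2.09 0.152 -3.647
v 3.627 0.067 -3.026
v 3.359 0.438 -2.309
v 2.141 0.549 -3.718
v 3.678 0.464 -3.097
v 2.118 0.94 -3.608
v 3.655 0.856 -2.987
v 2.028 1.236 -3.344
v 3.565 1.151 -2.723
v 1.89 1.368 -2.985
v 3.427 1.283 -2.364
v 1.736 1.306 -2.613
v 3.273 1.221 -1.992
v 1.602 1.065 -2.314
v 3.139 0.98 -1.693
v 1.518 0.699 -2.156
v 3.056 0.615 -1.535
v 1.504 0.293 -2.176
v 3.041 0.209 -1.555
v 1.562 -0.06 -2.369
v 3.099 -0.145 -1.748
v 1.68 -0.28 -2.69
v 3.217 -0.365 -2.069
v 1.83 -0.317 -3.066
v 3.367 -0.401 -2.445
v 1.978 -0.161 -3.412
v 3.515 -0.245 -2.791
f 2 1 4
f 2 4 3
f 4 1 5
f 4 5 3
f 5 1 6
f 5 6 3
f 6 1 7
f 6 7 3
f 7 1 8
f 7 8 3
f 8 1 9
f 8 9 3
f 9 1 10
f 9 10 3
f 10 1 11
f 10 11 3
f 11 1 12
f 11 12 3
f 12 1 13
f 12 13 3
f 13 1 14
f 13 14 3
f 14 1 2
f 14 2 3
f 16 15 19
f 16 19 17
f 17 19 20
f 17 20 18
f 19 15 21
f 19 21 20
f 20 21 22
f 20 22 18
f 21 15 23
f 21 23 22
f 22 23 24
f 22 24 18
f 23 15 25
f 23 25 24
f 24 25 26
f 24 26 18
f 25 15 27
f 25 27 26
f 26 27 28
f 26 28 18
f 27 15 29
f 27 29 28
f 28 29 30
f 28 30 18
f 29 15 31
f 29 31 30
f 30 31 32
f 30 32 18
f 31 15 33
f 31 33 32
f 32 33 34
f 32 34 18
f 33 15 16
f 33 16 34
f 34 16 17
f 34 17 18
f 35 46 40
f 35 40 36
f 35 36 42
f 35 42 45
f 35 45 46
f 36 40 44
f 40 46 39
f 46 45 37
f 45 42 41
f 42 36 43
f 38 44 39
f 38 39 37
f 38 37 41
f 38 41 43
f 38 43 44
f 39 44 40
f 37 39 46
f 41 37 45
f 43 41 42
f 44 43 36
f 48 50 47
f 51 48 47
f 47 50 49
f 49 51 47
f 48 54 50
f 52 48 51
f 52 54 48
f 50 54 49
f 53 51 49
f 49 54 53
f 53 52 51
f 54 52 53
f 56 55 59
f 56 59 57
f 57 59 60
f 57 60 58
f 59 55 61
f 59 61 60
f 60 61 62
f 60 62 58
f 61 55 63
f 61 63 62
f 62 63 64
f 62 64 58
f 63 55 65
f 63 65 64
f 64 65 66
f 64 66 58
f 65 55 67
f 65 67 66
f 66 67 68
f 66 68 58
f 67 55 69
f 67 69 68
f 68 69 70
f 68 70 58
f 69 55 71
f 69 71 70
f 70 71 72
f 70 72 58
f 71 55 73
f 71 73 72
f 72 73 74
f 72 74 58
f 73 55 75
f 73 75 74
f 74 75 76
f 74 76 58
f 75 55 77
f 75 77 76
f 76 77 78
f 76 78 58
f 77 55 79
f 77 79 78
f 78 79 80
f 78 80 58
f 79 55 81
f 79 81 80
f 80 81 82
f 80 82 58
f 81 55 56
f 81 56 82
f 82 56 57
f 82 57 58



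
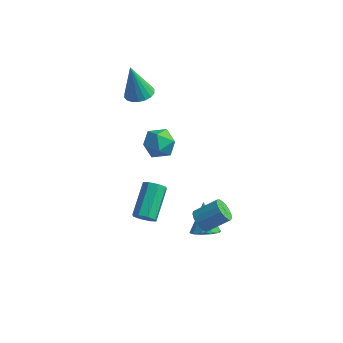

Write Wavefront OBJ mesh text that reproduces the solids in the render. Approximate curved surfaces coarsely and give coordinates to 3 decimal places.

v 3.117 -3.956 -0.078
v 3.558 -3.991 -0.594
v 4.564 -3.339 0.222
v 4.123 -3.304 0.738
v 3.409 -3.705 -0.638
v 4.415 -3.053 0.177
v 3.193 -3.477 -0.554
v 4.199 -2.825 0.261
v 2.959 -3.358 -0.361
v 3.965 -2.706 0.455
v 2.762 -3.377 -0.103
v 3.768 -2.725 0.713
v 2.646 -3.528 0.161
v 3.652 -2.876 0.977
v 2.638 -3.777 0.37
v 3.644 -3.125 1.186
v 2.739 -4.067 0.477
v 3.745 -3.415 1.292
v 2.928 -4.332 0.456
v 3.934 -3.68 1.272
v 3.159 -4.511 0.313
v 4.165 -3.859 1.129
v 3.381 -4.562 0.081
v 4.387 -3.91 0.897
v 3.542 -4.475 -0.188
v 4.548 -3.823 0.628
v 3.606 -4.269 -0.432
v 4.612 -3.617 0.384
v -3.198 2.147 2.523
v -2.554 2.645 2.686
v -3.682 2.093 4.597
v -2.83 2.884 2.628
v -3.179 2.977 2.549
v -3.531 2.905 2.465
v -3.818 2.684 2.393
v -3.982 2.356 2.346
v -3.99 1.987 2.334
v -3.842 1.65 2.36
v -3.566 1.411 2.418
v -3.218 1.318 2.497
v -2.865 1.389 2.581
v -2.578 1.611 2.654
v -2.415 1.938 2.701
v -2.406 2.307 2.712
v -2.344 2.714 -1.363
v -1.837 2.63 -0.482
v -2.023 1.13 -1.698
v -1.516 1.046 -0.817
v -2.529 1.169 -0.814
v -2.727 2.148 -0.606
v -1.133 1.612 -1.574
v -1.331 2.591 -1.366
v -1.089 1.949 -0.612
v -1.951 1.675 -0.142
v -1.909 2.085 -2.038
v -2.771 1.811 -1.568
v -0.564 -2.794 -2.696
v 0.084 -2.812 -2.526
v -0.148 -1.044 -1.454
v -0.796 -1.026 -1.624
v 0.003 -2.557 -2.963
v -0.229 -0.79 -1.892
v -0.41 -2.441 -3.244
v -0.642 -0.674 -2.173
v -0.913 -2.531 -3.204
v -1.145 -0.764 -2.132
v -1.212 -2.776 -2.866
v -1.444 -1.008 -1.794
v -1.131 -3.03 -2.428
v -1.363 -1.263 -1.357
v -0.718 -3.146 -2.147
v -0.95 -1.379 -1.076
v -0.215 -3.056 -2.188
v -0.447 -1.289 -1.116
v 2.437 -1.781 -3.561
v 2.99 -2.161 -3.09
v 1.883 -0.799 -2.119
v 3.209 -1.748 -3.287
v 3.133 -1.348 -3.588
v 2.791 -1.113 -3.879
v 2.314 -1.133 -4.049
v 1.884 -1.401 -4.032
v 1.665 -1.813 -3.835
v 1.741 -2.213 -3.534
v 2.083 -2.448 -3.243
v 2.56 -2.428 -3.073
f 2 1 5
f 2 5 3
f 3 5 6
f 3 6 4
f 5 1 7
f 5 7 6
f 6 7 8
f 6 8 4
f 7 1 9
f 7 9 8
f 8 9 10
f 8 10 4
f 9 1 11
f 9 11 10
f 10 11 12
f 10 12 4
f 11 1 13
f 11 13 12
f 12 13 14
f 12 14 4
f 13 1 15
f 13 15 14
f 14 15 16
f 14 16 4
f 15 1 17
f 15 17 16
f 16 17 18
f 16 18 4
f 17 1 19
f 17 19 18
f 18 19 20
f 18 20 4
f 19 1 21
f 19 21 20
f 20 21 22
f 20 22 4
f 21 1 23
f 21 23 22
f 22 23 24
f 22 24 4
f 23 1 25
f 23 25 24
f 24 25 26
f 24 26 4
f 25 1 27
f 25 27 26
f 26 27 28
f 26 28 4
f 27 1 2
f 27 2 28
f 28 2 3
f 28 3 4
f 30 29 32
f 30 32 31
f 32 29 33
f 32 33 31
f 33 29 34
f 33 34 31
f 34 29 35
f 34 35 31
f 35 29 36
f 35 36 31
f 36 29 37
f 36 37 31
f 37 29 38
f 37 38 31
f 38 29 39
f 38 39 31
f 39 29 40
f 39 40 31
f 40 29 41
f 40 41 31
f 41 29 42
f 41 42 31
f 42 29 43
f 42 43 31
f 43 29 44
f 43 44 31
f 44 29 30
f 44 30 31
f 45 56 50
f 45 50 46
f 45 46 52
f 45 52 55
f 45 55 56
f 46 50 54
f 50 56 49
f 56 55 47
f 55 52 51
f 52 46 53
f 48 54 49
f 48 49 47
f 48 47 51
f 48 51 53
f 48 53 54
f 49 54 50
f 47 49 56
f 51 47 55
f 53 51 52
f 54 53 46
f 58 57 61
f 58 61 59
f 59 61 62
f 59 62 60
f 61 57 63
f 61 63 62
f 62 63 64
f 62 64 60
f 63 57 65
f 63 65 64
f 64 65 66
f 64 66 60
f 65 57 67
f 65 67 66
f 66 67 68
f 66 68 60
f 67 57 69
f 67 69 68
f 68 69 70
f 68 70 60
f 69 57 71
f 69 71 70
f 70 71 72
f 70 72 60
f 71 57 73
f 71 73 72
f 72 73 74
f 72 74 60
f 73 57 58
f 73 58 74
f 74 58 59
f 74 59 60
f 76 75 78
f 76 78 77
f 78 75 79
f 78 79 77
f 79 75 80
f 79 80 77
f 80 75 81
f 80 81 77
f 81 75 82
f 81 82 77
f 82 75 83
f 82 83 77
f 83 75 84
f 83 84 77
f 84 75 85
f 84 85 77
f 85 75 86
f 85 86 77
f 86 75 76
f 86 76 77



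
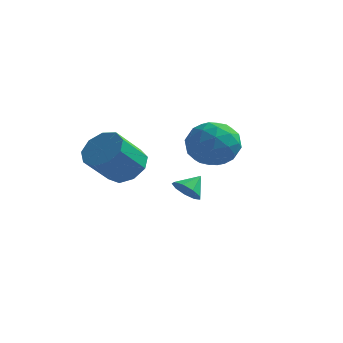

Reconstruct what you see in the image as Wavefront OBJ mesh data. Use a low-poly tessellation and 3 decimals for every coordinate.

v -0.423 3.127 -3.315
v 0.196 3.217 -3.797
v -0.017 3.913 -2.645
v -0.203 3.55 -3.945
v -0.705 3.684 -3.798
v -1.076 3.558 -3.425
v -1.141 3.23 -3.001
v -0.87 2.854 -2.723
v -0.39 2.605 -2.723
v 0.074 2.601 -2.999
v 0.306 2.842 -3.423
v 1.78 0.267 1.214
v 2.669 -0.014 2.032
v 1.651 -1.666 0.688
v 2.54 -1.947 1.506
v 1.423 -1.583 1.905
v 1.503 -0.389 2.23
v 2.817 -1.291 0.49
v 2.897 -0.097 0.815
v 3.31 -0.978 1.585
v 2.449 -1.158 2.459
v 1.871 -0.522 0.261
v 1.01 -0.702 1.135
v 2.236 0.296 1.669
v 2.084 -1.976 1.051
v 1.428 -1.762 1.285
v 1.95 -1.928 1.766
v 1.55 0.076 1.785
v 2.073 -0.089 2.266
v 1.341 -1.012 2.192
v 2.247 -1.591 0.454
v 2.77 -1.756 0.935
v 2.37 0.248 0.954
v 2.892 0.082 1.435
v 2.979 -0.668 0.528
v 3.135 -0.436 1.887
v 3.06 -1.572 1.578
v 3.222 -1.186 0.981
v 3.269 -0.484 1.172
v 2.629 -0.542 2.401
v 2.553 -1.678 2.092
v 1.896 -1.464 2.326
v 1.943 -0.762 2.517
v 3.006 -1.108 2.138
v 1.767 -0.002 0.628
v 1.691 -1.138 0.319
v 2.377 -0.918 0.203
v 2.424 -0.216 0.394
v 1.26 -0.108 1.142
v 1.185 -1.244 0.833
v 1.051 -1.196 1.548
v 1.098 -0.494 1.739
v 1.314 -0.572 0.582
v -1.492 -1.241 -0.253
v -0.526 -1.63 -0.124
v -1.161 -2.769 1.202
v -2.128 -2.379 1.073
v -0.624 -1.068 0.311
v -1.259 -2.206 1.638
v -1.129 -0.586 0.483
v -1.764 -1.725 1.809
v -1.803 -0.411 0.31
v -2.439 -1.549 1.636
v -2.333 -0.624 -0.126
v -2.968 -1.762 1.2
v -2.469 -1.126 -0.622
v -3.104 -2.264 0.704
v -2.148 -1.681 -0.945
v -2.783 -2.82 0.381
v -1.52 -2.031 -0.945
v -2.156 -3.169 0.382
v -0.88 -2.01 -0.62
v -1.515 -3.149 0.706
f 2 1 4
f 2 4 3
f 4 1 5
f 4 5 3
f 5 1 6
f 5 6 3
f 6 1 7
f 6 7 3
f 7 1 8
f 7 8 3
f 8 1 9
f 8 9 3
f 9 1 10
f 9 10 3
f 10 1 11
f 10 11 3
f 11 1 2
f 11 2 3
f 12 49 28
f 49 23 52
f 28 52 17
f 49 52 28
f 12 28 24
f 28 17 29
f 24 29 13
f 28 29 24
f 12 24 33
f 24 13 34
f 33 34 19
f 24 34 33
f 12 33 45
f 33 19 48
f 45 48 22
f 33 48 45
f 12 45 49
f 45 22 53
f 49 53 23
f 45 53 49
f 13 29 40
f 29 17 43
f 40 43 21
f 29 43 40
f 17 52 30
f 52 23 51
f 30 51 16
f 52 51 30
f 23 53 50
f 53 22 46
f 50 46 14
f 53 46 50
f 22 48 47
f 48 19 35
f 47 35 18
f 48 35 47
f 19 34 39
f 34 13 36
f 39 36 20
f 34 36 39
f 15 41 27
f 41 21 42
f 27 42 16
f 41 42 27
f 15 27 25
f 27 16 26
f 25 26 14
f 27 26 25
f 15 25 32
f 25 14 31
f 32 31 18
f 25 31 32
f 15 32 37
f 32 18 38
f 37 38 20
f 32 38 37
f 15 37 41
f 37 20 44
f 41 44 21
f 37 44 41
f 16 42 30
f 42 21 43
f 30 43 17
f 42 43 30
f 14 26 50
f 26 16 51
f 50 51 23
f 26 51 50
f 18 31 47
f 31 14 46
f 47 46 22
f 31 46 47
f 20 38 39
f 38 18 35
f 39 35 19
f 38 35 39
f 21 44 40
f 44 20 36
f 40 36 13
f 44 36 40
f 55 54 58
f 55 58 56
f 56 58 59
f 56 59 57
f 58 54 60
f 58 60 59
f 59 60 61
f 59 61 57
f 60 54 62
f 60 62 61
f 61 62 63
f 61 63 57
f 62 54 64
f 62 64 63
f 63 64 65
f 63 65 57
f 64 54 66
f 64 66 65
f 65 66 67
f 65 67 57
f 66 54 68
f 66 68 67
f 67 68 69
f 67 69 57
f 68 54 70
f 68 70 69
f 69 70 71
f 69 71 57
f 70 54 72
f 70 72 71
f 71 72 73
f 71 73 57
f 72 54 55
f 72 55 73
f 73 55 56
f 73 56 57



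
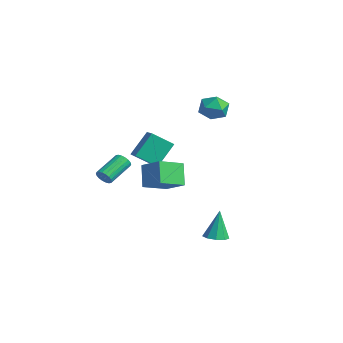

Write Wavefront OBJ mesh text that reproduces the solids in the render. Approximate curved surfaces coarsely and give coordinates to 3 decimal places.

v 0.155 -2.596 1.527
v -0.108 -1.399 2.913
v 0.563 -1.396 0.568
v 0.3 -0.199 1.954
v 0.92 -2.681 1.746
v 0.657 -1.484 3.132
v 1.328 -1.481 0.787
v 1.065 -0.284 2.173
v -2.061 -3.195 -1.157
v -1.683 -3.265 -0.722
v -2.282 -1.695 0.052
v -2.659 -1.625 -0.383
v -1.548 -3.129 -0.895
v -2.146 -1.559 -0.121
v -1.514 -3.005 -1.119
v -2.112 -1.435 -0.345
v -1.588 -2.92 -1.351
v -2.187 -1.349 -0.577
v -1.756 -2.888 -1.544
v -2.355 -1.318 -0.77
v -1.985 -2.918 -1.661
v -2.583 -1.348 -0.887
v -2.228 -3.002 -1.678
v -2.827 -1.432 -0.904
v -2.438 -3.125 -1.592
v -3.037 -1.555 -0.818
v -2.574 -3.261 -1.419
v -3.172 -1.691 -0.645
v -2.608 -3.385 -1.195
v -3.206 -1.815 -0.421
v -2.533 -3.471 -0.963
v -3.132 -1.9 -0.189
v -2.365 -3.502 -0.77
v -2.964 -1.932 0.004
v -2.137 -3.472 -0.653
v -2.735 -1.902 0.121
v -1.893 -3.388 -0.636
v -2.492 -1.818 0.138
v -0.686 3.508 4.497
v 0.223 3.814 4.218
v -0.523 2.186 3.582
v 0.386 2.492 3.303
v 0.225 2.198 4.244
v 0.124 3.015 4.809
v -0.424 2.985 2.991
v -0.525 3.802 3.556
v 0.385 3.491 3.287
v 0.786 3.004 4.062
v -1.086 2.996 3.738
v -0.685 2.509 4.513
v 3.424 1.104 -4.604
v 3.93 1.695 -4.66
v 3.156 1.516 -2.716
v 3.436 1.867 -4.768
v 2.937 1.681 -4.799
v 2.665 1.226 -4.738
v 2.749 0.714 -4.614
v 3.149 0.384 -4.486
v 3.677 0.392 -4.412
v 4.087 0.733 -4.428
v 4.187 1.248 -4.526
v 1.504 -1.086 0.69
v 1.635 -2.681 1.292
v 2.847 -0.677 1.48
v 2.978 -2.273 2.081
v 2.362 -1.487 -0.561
v 2.493 -3.083 0.04
v 3.705 -1.079 0.228
v 3.836 -2.674 0.83
f 2 4 1
f 5 2 1
f 1 4 3
f 3 5 1
f 2 8 4
f 6 2 5
f 6 8 2
f 4 8 3
f 7 5 3
f 3 8 7
f 7 6 5
f 8 6 7
f 10 9 13
f 10 13 11
f 11 13 14
f 11 14 12
f 13 9 15
f 13 15 14
f 14 15 16
f 14 16 12
f 15 9 17
f 15 17 16
f 16 17 18
f 16 18 12
f 17 9 19
f 17 19 18
f 18 19 20
f 18 20 12
f 19 9 21
f 19 21 20
f 20 21 22
f 20 22 12
f 21 9 23
f 21 23 22
f 22 23 24
f 22 24 12
f 23 9 25
f 23 25 24
f 24 25 26
f 24 26 12
f 25 9 27
f 25 27 26
f 26 27 28
f 26 28 12
f 27 9 29
f 27 29 28
f 28 29 30
f 28 30 12
f 29 9 31
f 29 31 30
f 30 31 32
f 30 32 12
f 31 9 33
f 31 33 32
f 32 33 34
f 32 34 12
f 33 9 35
f 33 35 34
f 34 35 36
f 34 36 12
f 35 9 37
f 35 37 36
f 36 37 38
f 36 38 12
f 37 9 10
f 37 10 38
f 38 10 11
f 38 11 12
f 39 50 44
f 39 44 40
f 39 40 46
f 39 46 49
f 39 49 50
f 40 44 48
f 44 50 43
f 50 49 41
f 49 46 45
f 46 40 47
f 42 48 43
f 42 43 41
f 42 41 45
f 42 45 47
f 42 47 48
f 43 48 44
f 41 43 50
f 45 41 49
f 47 45 46
f 48 47 40
f 52 51 54
f 52 54 53
f 54 51 55
f 54 55 53
f 55 51 56
f 55 56 53
f 56 51 57
f 56 57 53
f 57 51 58
f 57 58 53
f 58 51 59
f 58 59 53
f 59 51 60
f 59 60 53
f 60 51 61
f 60 61 53
f 61 51 52
f 61 52 53
f 63 65 62
f 66 63 62
f 62 65 64
f 64 66 62
f 63 69 65
f 67 63 66
f 67 69 63
f 65 69 64
f 68 66 64
f 64 69 68
f 68 67 66
f 69 67 68



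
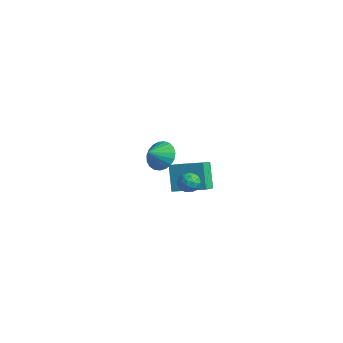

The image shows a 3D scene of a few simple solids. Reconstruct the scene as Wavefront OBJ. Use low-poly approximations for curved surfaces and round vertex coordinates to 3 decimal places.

v 2.799 -3.232 3.424
v 3.25 -2.73 4.078
v 2.741 -4.108 4.136
v 2.876 -2.644 4.153
v 2.488 -2.66 4.102
v 2.155 -2.775 3.933
v 1.933 -2.969 3.677
v 1.861 -3.208 3.376
v 1.951 -3.452 3.084
v 2.187 -3.658 2.851
v 2.53 -3.79 2.717
v 2.919 -3.826 2.705
v 3.287 -3.759 2.817
v 3.571 -3.601 3.034
v 3.722 -3.379 3.319
v 3.713 -3.132 3.622
v 3.546 -2.903 3.89
v 2.13 -0.473 -0.017
v 2.781 -0.329 -0.21
v 2.339 -1.571 -0.13
v 2.99 -1.427 -0.323
v 2.789 -1.313 0.331
v 2.659 -0.635 0.401
v 2.461 -1.265 -0.741
v 2.331 -0.587 -0.671
v 2.985 -0.819 -0.657
v 3.188 -0.848 0.006
v 1.932 -1.052 -0.346
v 2.135 -1.081 0.317
v 2.437 -0.305 -0.104
v 2.683 -1.595 -0.236
v 2.565 -1.528 0.148
v 2.947 -1.444 0.035
v 2.365 -0.485 0.256
v 2.748 -0.4 0.143
v 2.753 -0.978 0.461
v 2.372 -1.5 -0.483
v 2.755 -1.415 -0.596
v 2.173 -0.456 -0.375
v 2.555 -0.372 -0.488
v 2.367 -0.922 -0.801
v 2.94 -0.508 -0.48
v 3.063 -1.153 -0.546
v 2.752 -1.058 -0.792
v 2.676 -0.659 -0.751
v 3.059 -0.525 -0.09
v 3.182 -1.17 -0.156
v 3.064 -1.104 0.228
v 2.987 -0.705 0.269
v 3.179 -0.813 -0.353
v 1.938 -0.73 -0.184
v 2.061 -1.375 -0.25
v 2.133 -1.195 -0.609
v 2.056 -0.796 -0.568
v 2.057 -0.747 0.206
v 2.18 -1.392 0.14
v 2.444 -1.241 0.411
v 2.368 -0.842 0.452
v 1.941 -1.087 0.013
v -1.451 2.215 -5.029
v -1.047 1.235 -4.348
v -2.341 2.851 -3.588
v -1.937 1.872 -2.906
v 0.217 3.288 -4.474
v 0.621 2.309 -3.792
v -0.673 3.925 -3.032
v -0.269 2.945 -2.351
f 2 1 4
f 2 4 3
f 4 1 5
f 4 5 3
f 5 1 6
f 5 6 3
f 6 1 7
f 6 7 3
f 7 1 8
f 7 8 3
f 8 1 9
f 8 9 3
f 9 1 10
f 9 10 3
f 10 1 11
f 10 11 3
f 11 1 12
f 11 12 3
f 12 1 13
f 12 13 3
f 13 1 14
f 13 14 3
f 14 1 15
f 14 15 3
f 15 1 16
f 15 16 3
f 16 1 17
f 16 17 3
f 17 1 2
f 17 2 3
f 18 55 34
f 55 29 58
f 34 58 23
f 55 58 34
f 18 34 30
f 34 23 35
f 30 35 19
f 34 35 30
f 18 30 39
f 30 19 40
f 39 40 25
f 30 40 39
f 18 39 51
f 39 25 54
f 51 54 28
f 39 54 51
f 18 51 55
f 51 28 59
f 55 59 29
f 51 59 55
f 19 35 46
f 35 23 49
f 46 49 27
f 35 49 46
f 23 58 36
f 58 29 57
f 36 57 22
f 58 57 36
f 29 59 56
f 59 28 52
f 56 52 20
f 59 52 56
f 28 54 53
f 54 25 41
f 53 41 24
f 54 41 53
f 25 40 45
f 40 19 42
f 45 42 26
f 40 42 45
f 21 47 33
f 47 27 48
f 33 48 22
f 47 48 33
f 21 33 31
f 33 22 32
f 31 32 20
f 33 32 31
f 21 31 38
f 31 20 37
f 38 37 24
f 31 37 38
f 21 38 43
f 38 24 44
f 43 44 26
f 38 44 43
f 21 43 47
f 43 26 50
f 47 50 27
f 43 50 47
f 22 48 36
f 48 27 49
f 36 49 23
f 48 49 36
f 20 32 56
f 32 22 57
f 56 57 29
f 32 57 56
f 24 37 53
f 37 20 52
f 53 52 28
f 37 52 53
f 26 44 45
f 44 24 41
f 45 41 25
f 44 41 45
f 27 50 46
f 50 26 42
f 46 42 19
f 50 42 46
f 61 63 60
f 64 61 60
f 60 63 62
f 62 64 60
f 61 67 63
f 65 61 64
f 65 67 61
f 63 67 62
f 66 64 62
f 62 67 66
f 66 65 64
f 67 65 66



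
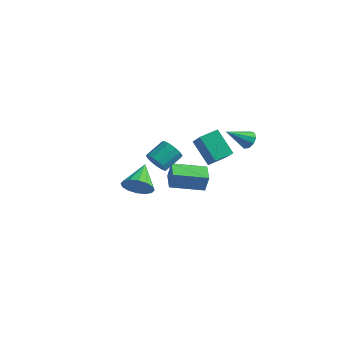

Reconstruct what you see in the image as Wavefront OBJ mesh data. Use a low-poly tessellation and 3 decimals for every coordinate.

v -2.955 0.102 -4.071
v -2.26 0.536 -4.678
v -3.325 1.758 -3.309
v -2.712 0.56 -4.949
v -3.23 0.462 -4.985
v -3.674 0.267 -4.777
v -3.925 0.027 -4.379
v -3.917 -0.192 -3.898
v -3.651 -0.332 -3.464
v -3.199 -0.356 -3.193
v -2.681 -0.258 -3.157
v -2.237 -0.063 -3.366
v -1.986 0.176 -3.763
v -1.994 0.396 -4.244
v -0.074 -1.691 -0.802
v 0.141 -1.612 0.273
v 1.623 -0.62 -1.221
v 1.839 -0.541 -0.146
v 0.561 -2.719 -0.854
v 0.777 -2.64 0.221
v 2.259 -1.648 -1.273
v 2.474 -1.569 -0.198
v 0.296 -3.752 1.834
v 0.653 -4.17 2.343
v 1.101 -3.067 2.936
v 0.744 -2.648 2.426
v 0.926 -4.111 2.026
v 1.374 -3.008 2.619
v 0.998 -3.937 1.648
v 1.447 -2.834 2.24
v 0.848 -3.704 1.328
v 1.296 -2.601 1.921
v 0.523 -3.487 1.17
v 0.971 -2.384 1.762
v 0.125 -3.353 1.222
v 0.573 -2.25 1.814
v -0.218 -3.346 1.468
v 0.23 -2.243 2.061
v -0.398 -3.468 1.83
v 0.05 -2.365 2.423
v -0.358 -3.679 2.194
v 0.09 -2.576 2.787
v -0.11 -3.914 2.443
v 0.338 -2.811 3.036
v 0.267 -4.097 2.499
v 0.715 -2.994 3.091
v 3.602 1.108 1.626
v 3.841 1.403 2.129
v 2.638 0.172 2.634
v 3.491 1.612 1.988
v 3.193 1.585 1.678
v 3.086 1.335 1.344
v 3.221 0.979 1.141
v 3.533 0.684 1.166
v 3.878 0.587 1.406
v 4.094 0.734 1.748
v 4.079 1.057 2.034
v 2.945 -2.704 1.863
v 3.764 -3.498 3.041
v 1.743 -2.18 3.052
v 2.562 -2.974 4.23
v 3.558 -1.766 2.07
v 4.377 -2.56 3.248
v 2.356 -1.242 3.259
v 3.175 -2.036 4.437
f 2 1 4
f 2 4 3
f 4 1 5
f 4 5 3
f 5 1 6
f 5 6 3
f 6 1 7
f 6 7 3
f 7 1 8
f 7 8 3
f 8 1 9
f 8 9 3
f 9 1 10
f 9 10 3
f 10 1 11
f 10 11 3
f 11 1 12
f 11 12 3
f 12 1 13
f 12 13 3
f 13 1 14
f 13 14 3
f 14 1 2
f 14 2 3
f 16 18 15
f 19 16 15
f 15 18 17
f 17 19 15
f 16 22 18
f 20 16 19
f 20 22 16
f 18 22 17
f 21 19 17
f 17 22 21
f 21 20 19
f 22 20 21
f 24 23 27
f 24 27 25
f 25 27 28
f 25 28 26
f 27 23 29
f 27 29 28
f 28 29 30
f 28 30 26
f 29 23 31
f 29 31 30
f 30 31 32
f 30 32 26
f 31 23 33
f 31 33 32
f 32 33 34
f 32 34 26
f 33 23 35
f 33 35 34
f 34 35 36
f 34 36 26
f 35 23 37
f 35 37 36
f 36 37 38
f 36 38 26
f 37 23 39
f 37 39 38
f 38 39 40
f 38 40 26
f 39 23 41
f 39 41 40
f 40 41 42
f 40 42 26
f 41 23 43
f 41 43 42
f 42 43 44
f 42 44 26
f 43 23 45
f 43 45 44
f 44 45 46
f 44 46 26
f 45 23 24
f 45 24 46
f 46 24 25
f 46 25 26
f 48 47 50
f 48 50 49
f 50 47 51
f 50 51 49
f 51 47 52
f 51 52 49
f 52 47 53
f 52 53 49
f 53 47 54
f 53 54 49
f 54 47 55
f 54 55 49
f 55 47 56
f 55 56 49
f 56 47 57
f 56 57 49
f 57 47 48
f 57 48 49
f 59 61 58
f 62 59 58
f 58 61 60
f 60 62 58
f 59 65 61
f 63 59 62
f 63 65 59
f 61 65 60
f 64 62 60
f 60 65 64
f 64 63 62
f 65 63 64



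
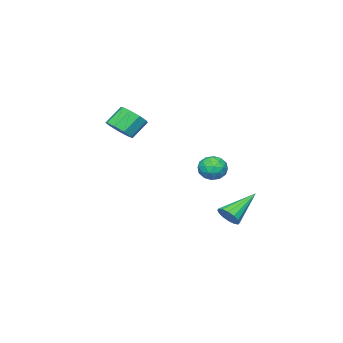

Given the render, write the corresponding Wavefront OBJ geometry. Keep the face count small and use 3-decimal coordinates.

v 1.358 2.068 -3.731
v 1.609 1.669 -3.228
v -0.318 2.432 -2.609
v 1.729 1.997 -3.154
v 1.75 2.344 -3.235
v 1.666 2.617 -3.449
v 1.5 2.744 -3.738
v 1.295 2.689 -4.026
v 1.108 2.468 -4.235
v 0.987 2.14 -4.309
v 0.966 1.793 -4.228
v 1.05 1.519 -4.014
v 1.217 1.393 -3.724
v 1.421 1.448 -3.436
v 3.099 3.184 0.529
v 3.723 3.215 0.101
v 2.917 2.025 0.179
v 3.541 2.056 -0.249
v 3.599 2.066 0.506
v 3.711 2.783 0.722
v 2.929 2.457 -0.442
v 3.041 3.174 -0.226
v 3.617 2.766 -0.499
v 4.032 2.524 0.087
v 2.608 2.716 0.193
v 3.023 2.474 0.779
v 3.427 3.302 0.346
v 3.213 1.938 -0.066
v 3.247 1.944 0.378
v 3.613 1.963 0.126
v 3.42 3.047 0.711
v 3.787 3.065 0.459
v 3.714 2.39 0.697
v 2.853 2.175 -0.179
v 3.22 2.193 -0.431
v 3.027 3.277 0.154
v 3.393 3.296 -0.098
v 2.926 2.85 -0.417
v 3.732 3.056 -0.259
v 3.625 2.374 -0.464
v 3.265 2.61 -0.578
v 3.331 3.032 -0.451
v 3.975 2.914 0.086
v 3.868 2.232 -0.12
v 3.902 2.238 0.323
v 3.968 2.659 0.451
v 3.913 2.65 -0.267
v 2.772 3.008 0.4
v 2.665 2.326 0.194
v 2.672 2.581 -0.171
v 2.738 3.002 -0.043
v 3.015 2.866 0.744
v 2.908 2.184 0.539
v 3.309 2.208 0.731
v 3.375 2.63 0.858
v 2.727 2.59 0.547
v 2.283 -4.001 0.927
v 2.824 -4.286 1.502
v 2.018 -3.984 2.409
v 1.477 -3.699 1.833
v 2.92 -3.729 1.402
v 2.114 -3.427 2.309
v 2.717 -3.298 1.079
v 1.912 -2.997 1.986
v 2.312 -3.197 0.685
v 1.506 -2.895 1.592
v 1.893 -3.472 0.404
v 1.087 -3.17 1.311
v 1.656 -3.994 0.367
v 0.85 -3.692 1.274
v 1.713 -4.52 0.593
v 0.907 -4.218 1.5
v 2.036 -4.802 0.974
v 1.231 -4.501 1.881
v 2.475 -4.71 1.333
v 1.669 -4.408 2.24
f 2 1 4
f 2 4 3
f 4 1 5
f 4 5 3
f 5 1 6
f 5 6 3
f 6 1 7
f 6 7 3
f 7 1 8
f 7 8 3
f 8 1 9
f 8 9 3
f 9 1 10
f 9 10 3
f 10 1 11
f 10 11 3
f 11 1 12
f 11 12 3
f 12 1 13
f 12 13 3
f 13 1 14
f 13 14 3
f 14 1 2
f 14 2 3
f 15 52 31
f 52 26 55
f 31 55 20
f 52 55 31
f 15 31 27
f 31 20 32
f 27 32 16
f 31 32 27
f 15 27 36
f 27 16 37
f 36 37 22
f 27 37 36
f 15 36 48
f 36 22 51
f 48 51 25
f 36 51 48
f 15 48 52
f 48 25 56
f 52 56 26
f 48 56 52
f 16 32 43
f 32 20 46
f 43 46 24
f 32 46 43
f 20 55 33
f 55 26 54
f 33 54 19
f 55 54 33
f 26 56 53
f 56 25 49
f 53 49 17
f 56 49 53
f 25 51 50
f 51 22 38
f 50 38 21
f 51 38 50
f 22 37 42
f 37 16 39
f 42 39 23
f 37 39 42
f 18 44 30
f 44 24 45
f 30 45 19
f 44 45 30
f 18 30 28
f 30 19 29
f 28 29 17
f 30 29 28
f 18 28 35
f 28 17 34
f 35 34 21
f 28 34 35
f 18 35 40
f 35 21 41
f 40 41 23
f 35 41 40
f 18 40 44
f 40 23 47
f 44 47 24
f 40 47 44
f 19 45 33
f 45 24 46
f 33 46 20
f 45 46 33
f 17 29 53
f 29 19 54
f 53 54 26
f 29 54 53
f 21 34 50
f 34 17 49
f 50 49 25
f 34 49 50
f 23 41 42
f 41 21 38
f 42 38 22
f 41 38 42
f 24 47 43
f 47 23 39
f 43 39 16
f 47 39 43
f 58 57 61
f 58 61 59
f 59 61 62
f 59 62 60
f 61 57 63
f 61 63 62
f 62 63 64
f 62 64 60
f 63 57 65
f 63 65 64
f 64 65 66
f 64 66 60
f 65 57 67
f 65 67 66
f 66 67 68
f 66 68 60
f 67 57 69
f 67 69 68
f 68 69 70
f 68 70 60
f 69 57 71
f 69 71 70
f 70 71 72
f 70 72 60
f 71 57 73
f 71 73 72
f 72 73 74
f 72 74 60
f 73 57 75
f 73 75 74
f 74 75 76
f 74 76 60
f 75 57 58
f 75 58 76
f 76 58 59
f 76 59 60



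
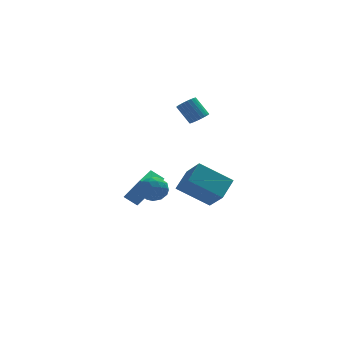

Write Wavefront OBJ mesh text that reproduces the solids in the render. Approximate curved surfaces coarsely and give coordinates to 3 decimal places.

v 0.963 0.347 -1.204
v 1.453 0.826 -0.771
v 1.467 -0.706 -0.609
v 1.957 -0.227 -0.176
v 1.159 -0.22 -0.039
v 0.848 0.431 -0.407
v 2.072 -0.311 -0.973
v 1.761 0.34 -1.341
v 2.138 0.419 -0.629
v 1.574 0.475 -0.052
v 1.346 -0.355 -1.328
v 0.782 -0.299 -0.751
v 1.164 0.679 -1.04
v 1.756 -0.559 -0.34
v 1.287 -0.555 -0.259
v 1.575 -0.273 -0.005
v 0.808 0.447 -0.825
v 1.096 0.728 -0.571
v 0.923 0.113 -0.141
v 1.824 -0.608 -0.809
v 2.112 -0.327 -0.555
v 1.345 0.393 -1.375
v 1.633 0.675 -1.121
v 1.997 0.007 -1.239
v 1.855 0.721 -0.702
v 2.151 0.102 -0.352
v 2.219 0.053 -0.821
v 2.036 0.436 -1.037
v 1.523 0.754 -0.363
v 1.819 0.135 -0.013
v 1.35 0.14 0.068
v 1.167 0.522 -0.148
v 1.926 0.515 -0.279
v 1.101 -0.015 -1.367
v 1.397 -0.634 -1.017
v 1.753 -0.402 -1.232
v 1.57 -0.02 -1.448
v 0.769 0.018 -1.028
v 1.065 -0.601 -0.678
v 0.884 -0.316 -0.343
v 0.701 0.067 -0.559
v 0.994 -0.395 -1.101
v 1.093 2.742 -3.025
v 1.839 2.153 -1.651
v 0.45 3.098 -2.523
v 1.196 2.509 -1.149
v 1.884 4.011 -2.911
v 2.63 3.422 -1.537
v 1.241 4.367 -2.409
v 1.987 3.778 -1.035
v 4.239 2.372 3.047
v 4.713 2.281 3.386
v 4.155 2.898 4.332
v 3.681 2.988 3.993
v 4.767 2.481 3.287
v 4.209 3.098 4.233
v 4.74 2.665 3.151
v 4.182 3.282 4.097
v 4.637 2.805 2.999
v 4.079 3.422 3.945
v 4.473 2.878 2.855
v 3.915 3.495 3.801
v 4.274 2.874 2.74
v 3.716 3.491 3.686
v 4.069 2.794 2.671
v 3.511 3.411 3.618
v 3.89 2.649 2.66
v 3.332 3.266 3.606
v 3.765 2.462 2.708
v 3.207 3.079 3.654
v 3.711 2.262 2.807
v 3.153 2.879 3.753
v 3.738 2.078 2.943
v 3.18 2.695 3.889
v 3.841 1.938 3.095
v 3.283 2.555 4.041
v 4.005 1.865 3.239
v 3.447 2.482 4.185
v 4.204 1.869 3.354
v 3.646 2.486 4.3
v 4.409 1.949 3.422
v 3.851 2.566 4.369
v 4.588 2.094 3.434
v 4.03 2.711 4.38
v 4.069 -3.941 0.279
v 2.475 -3.511 1.373
v 3.683 -2.832 -0.717
v 2.09 -2.402 0.377
v 4.79 -3.058 0.983
v 3.197 -2.628 2.077
v 4.405 -1.949 -0.013
v 2.811 -1.519 1.081
f 1 38 17
f 38 12 41
f 17 41 6
f 38 41 17
f 1 17 13
f 17 6 18
f 13 18 2
f 17 18 13
f 1 13 22
f 13 2 23
f 22 23 8
f 13 23 22
f 1 22 34
f 22 8 37
f 34 37 11
f 22 37 34
f 1 34 38
f 34 11 42
f 38 42 12
f 34 42 38
f 2 18 29
f 18 6 32
f 29 32 10
f 18 32 29
f 6 41 19
f 41 12 40
f 19 40 5
f 41 40 19
f 12 42 39
f 42 11 35
f 39 35 3
f 42 35 39
f 11 37 36
f 37 8 24
f 36 24 7
f 37 24 36
f 8 23 28
f 23 2 25
f 28 25 9
f 23 25 28
f 4 30 16
f 30 10 31
f 16 31 5
f 30 31 16
f 4 16 14
f 16 5 15
f 14 15 3
f 16 15 14
f 4 14 21
f 14 3 20
f 21 20 7
f 14 20 21
f 4 21 26
f 21 7 27
f 26 27 9
f 21 27 26
f 4 26 30
f 26 9 33
f 30 33 10
f 26 33 30
f 5 31 19
f 31 10 32
f 19 32 6
f 31 32 19
f 3 15 39
f 15 5 40
f 39 40 12
f 15 40 39
f 7 20 36
f 20 3 35
f 36 35 11
f 20 35 36
f 9 27 28
f 27 7 24
f 28 24 8
f 27 24 28
f 10 33 29
f 33 9 25
f 29 25 2
f 33 25 29
f 44 46 43
f 47 44 43
f 43 46 45
f 45 47 43
f 44 50 46
f 48 44 47
f 48 50 44
f 46 50 45
f 49 47 45
f 45 50 49
f 49 48 47
f 50 48 49
f 52 51 55
f 52 55 53
f 53 55 56
f 53 56 54
f 55 51 57
f 55 57 56
f 56 57 58
f 56 58 54
f 57 51 59
f 57 59 58
f 58 59 60
f 58 60 54
f 59 51 61
f 59 61 60
f 60 61 62
f 60 62 54
f 61 51 63
f 61 63 62
f 62 63 64
f 62 64 54
f 63 51 65
f 63 65 64
f 64 65 66
f 64 66 54
f 65 51 67
f 65 67 66
f 66 67 68
f 66 68 54
f 67 51 69
f 67 69 68
f 68 69 70
f 68 70 54
f 69 51 71
f 69 71 70
f 70 71 72
f 70 72 54
f 71 51 73
f 71 73 72
f 72 73 74
f 72 74 54
f 73 51 75
f 73 75 74
f 74 75 76
f 74 76 54
f 75 51 77
f 75 77 76
f 76 77 78
f 76 78 54
f 77 51 79
f 77 79 78
f 78 79 80
f 78 80 54
f 79 51 81
f 79 81 80
f 80 81 82
f 80 82 54
f 81 51 83
f 81 83 82
f 82 83 84
f 82 84 54
f 83 51 52
f 83 52 84
f 84 52 53
f 84 53 54
f 86 88 85
f 89 86 85
f 85 88 87
f 87 89 85
f 86 92 88
f 90 86 89
f 90 92 86
f 88 92 87
f 91 89 87
f 87 92 91
f 91 90 89
f 92 90 91

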